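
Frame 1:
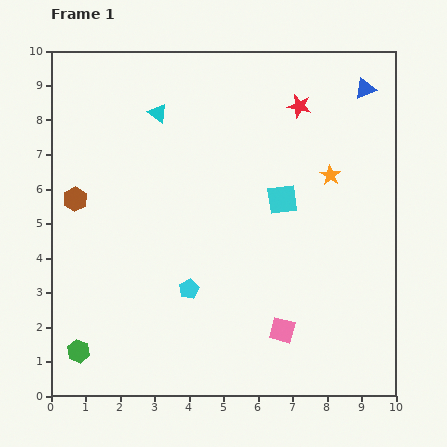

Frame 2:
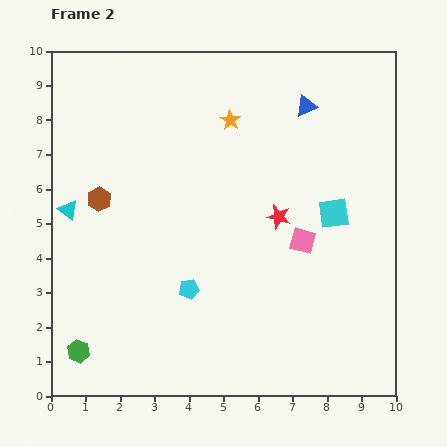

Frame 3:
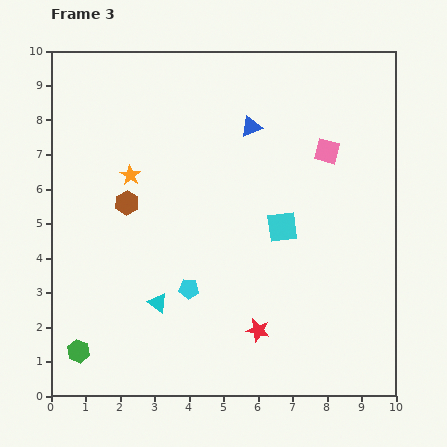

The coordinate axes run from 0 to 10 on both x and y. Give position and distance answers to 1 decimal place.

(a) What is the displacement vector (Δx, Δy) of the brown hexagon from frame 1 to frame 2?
(0.7, 0.0)

The brown hexagon was at (0.7, 5.7) in frame 1 and (1.4, 5.7) in frame 2.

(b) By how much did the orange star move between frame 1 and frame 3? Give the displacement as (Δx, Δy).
(-5.8, 0.0)

The orange star was at (8.1, 6.4) in frame 1 and (2.3, 6.4) in frame 3.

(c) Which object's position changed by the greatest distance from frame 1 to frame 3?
the red star

(moved 6.6; next 5.8)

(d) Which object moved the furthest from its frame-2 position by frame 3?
the cyan triangle

(moved 3.7; next 3.4)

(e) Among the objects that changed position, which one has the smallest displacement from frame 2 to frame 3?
the brown hexagon

(moved 0.8)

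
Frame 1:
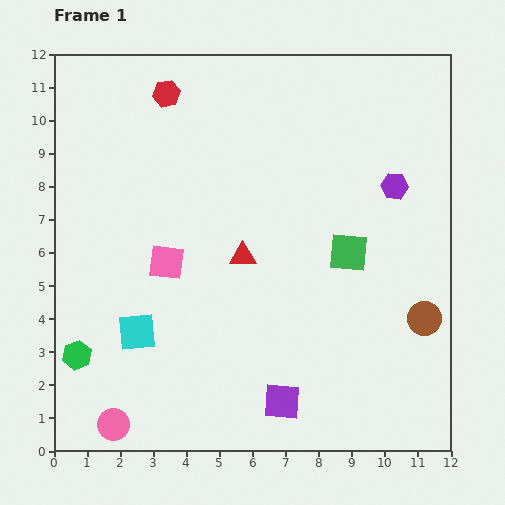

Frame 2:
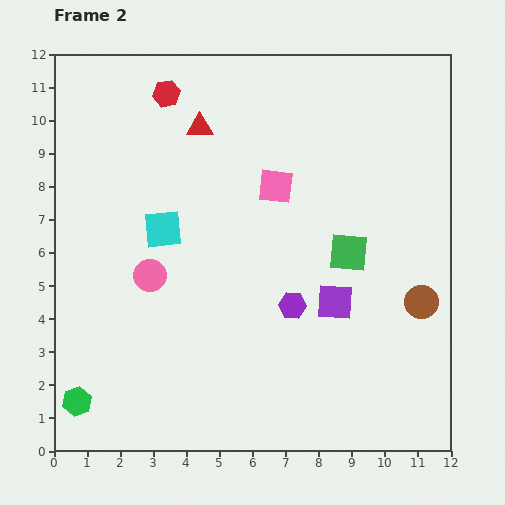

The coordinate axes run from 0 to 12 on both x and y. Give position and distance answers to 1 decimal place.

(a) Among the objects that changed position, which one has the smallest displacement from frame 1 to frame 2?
the brown circle

(moved 0.5)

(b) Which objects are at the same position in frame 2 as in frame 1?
the green square, the red hexagon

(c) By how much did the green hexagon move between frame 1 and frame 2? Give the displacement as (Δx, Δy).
(0.0, -1.4)

The green hexagon was at (0.7, 2.9) in frame 1 and (0.7, 1.5) in frame 2.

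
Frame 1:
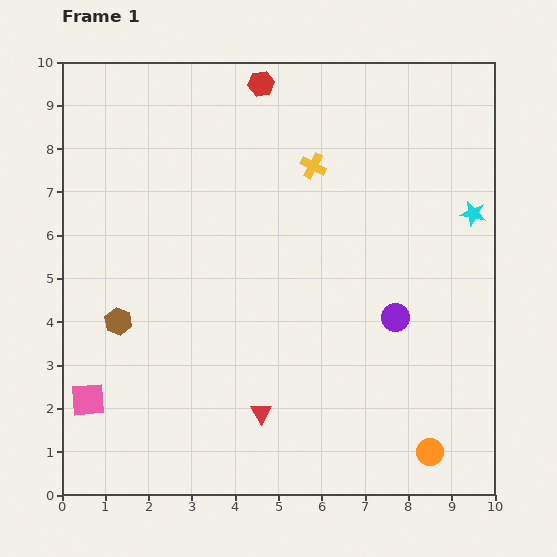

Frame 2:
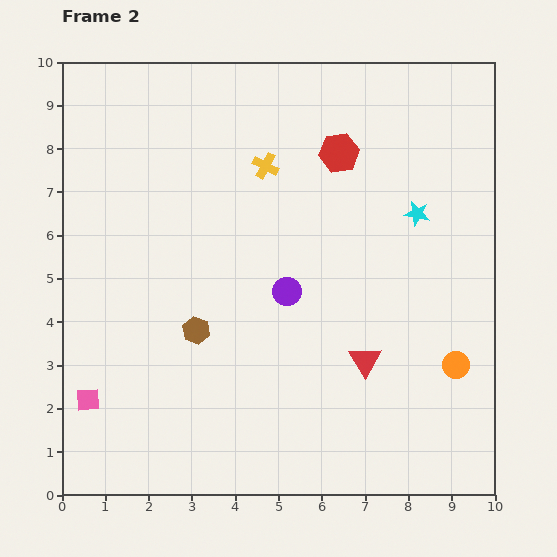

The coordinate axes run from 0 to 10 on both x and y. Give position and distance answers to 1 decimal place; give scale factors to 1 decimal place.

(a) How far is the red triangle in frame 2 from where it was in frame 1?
2.7

The red triangle moved from (4.6, 1.9) to (7.0, 3.1), a distance of √(2.4² + 1.2²) ≈ 2.7.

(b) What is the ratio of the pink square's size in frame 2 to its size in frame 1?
0.7×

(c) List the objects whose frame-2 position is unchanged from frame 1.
the pink square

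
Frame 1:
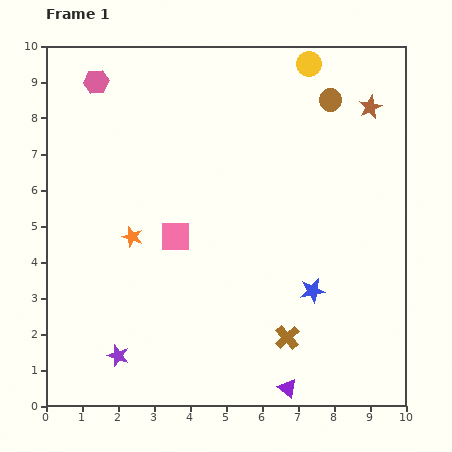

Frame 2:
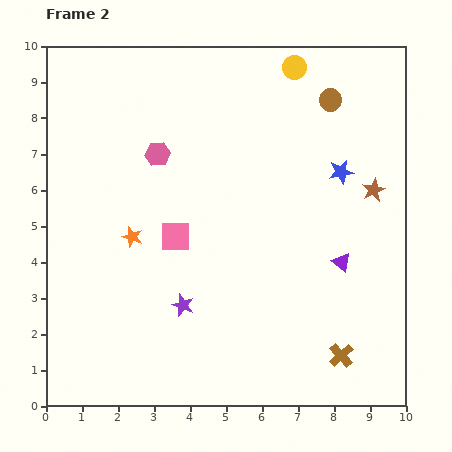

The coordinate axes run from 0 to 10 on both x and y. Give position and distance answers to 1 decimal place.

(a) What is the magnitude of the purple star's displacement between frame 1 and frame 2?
2.3

The purple star moved from (2.0, 1.4) to (3.8, 2.8), a distance of √(1.8² + 1.4²) ≈ 2.3.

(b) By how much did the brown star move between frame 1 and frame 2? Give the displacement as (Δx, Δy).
(0.1, -2.3)

The brown star was at (9.0, 8.3) in frame 1 and (9.1, 6.0) in frame 2.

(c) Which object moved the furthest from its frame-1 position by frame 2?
the purple triangle

(moved 3.8; next 3.4)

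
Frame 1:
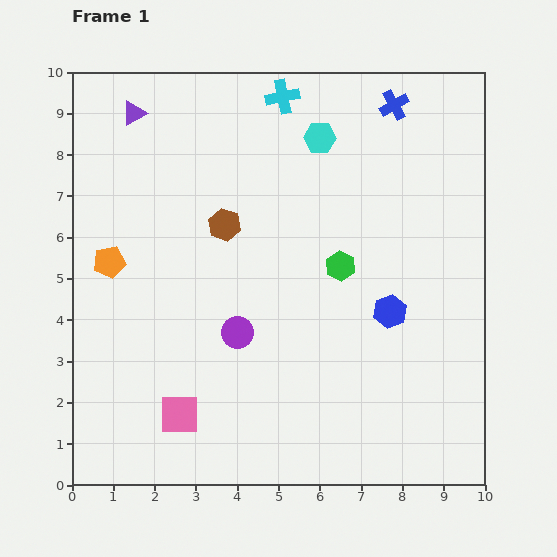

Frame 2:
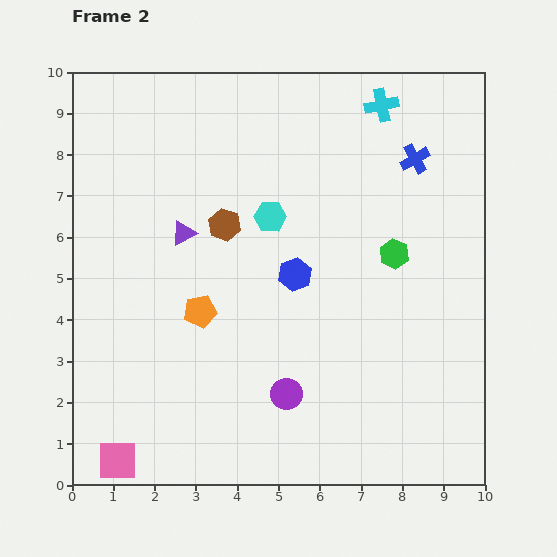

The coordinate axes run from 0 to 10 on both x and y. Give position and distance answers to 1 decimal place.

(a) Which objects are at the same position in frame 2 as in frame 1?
the brown hexagon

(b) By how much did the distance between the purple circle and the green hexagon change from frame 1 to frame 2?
+1.3

Distance in frame 1: 3.0. Distance in frame 2: 4.3.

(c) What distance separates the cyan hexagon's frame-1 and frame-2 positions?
2.2

The cyan hexagon moved from (6.0, 8.4) to (4.8, 6.5), a distance of √(1.2² + 1.9²) ≈ 2.2.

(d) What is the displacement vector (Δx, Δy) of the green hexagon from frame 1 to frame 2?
(1.3, 0.3)

The green hexagon was at (6.5, 5.3) in frame 1 and (7.8, 5.6) in frame 2.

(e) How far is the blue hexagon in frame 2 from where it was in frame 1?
2.5

The blue hexagon moved from (7.7, 4.2) to (5.4, 5.1), a distance of √(2.3² + 0.9²) ≈ 2.5.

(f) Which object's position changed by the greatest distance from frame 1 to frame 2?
the purple triangle

(moved 3.1; next 2.5)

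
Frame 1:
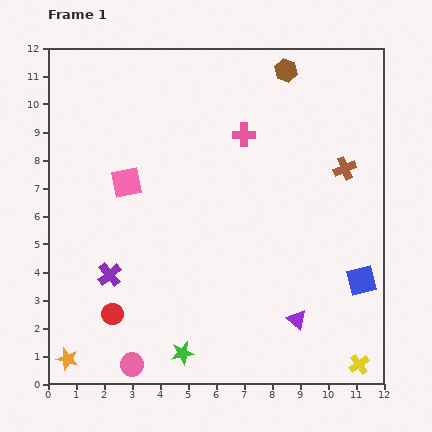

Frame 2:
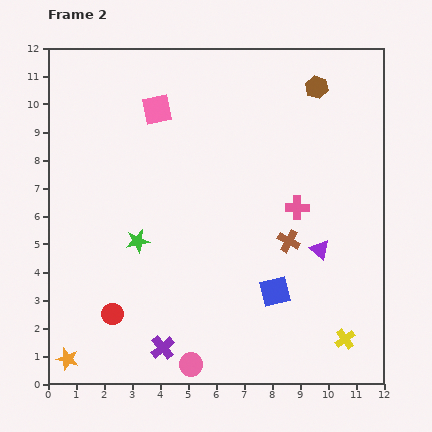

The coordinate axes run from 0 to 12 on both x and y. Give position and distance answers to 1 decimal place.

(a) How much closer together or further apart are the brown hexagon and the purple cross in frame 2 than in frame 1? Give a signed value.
+1.2

Distance in frame 1: 9.6. Distance in frame 2: 10.8.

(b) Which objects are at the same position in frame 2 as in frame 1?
the red circle, the orange star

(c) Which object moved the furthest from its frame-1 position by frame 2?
the green star

(moved 4.3; next 3.3)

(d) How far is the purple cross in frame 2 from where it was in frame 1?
3.2

The purple cross moved from (2.2, 3.9) to (4.1, 1.3), a distance of √(1.9² + 2.6²) ≈ 3.2.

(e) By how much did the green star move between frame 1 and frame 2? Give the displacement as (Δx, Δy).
(-1.6, 4.0)

The green star was at (4.8, 1.1) in frame 1 and (3.2, 5.1) in frame 2.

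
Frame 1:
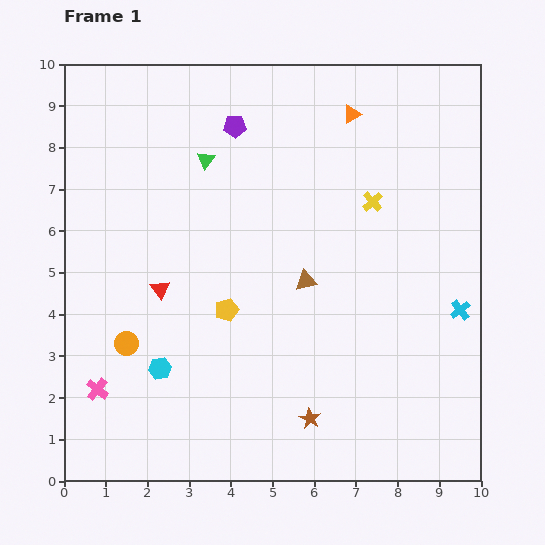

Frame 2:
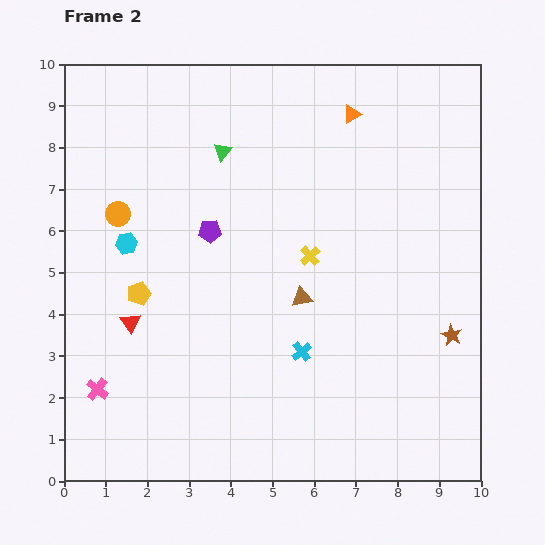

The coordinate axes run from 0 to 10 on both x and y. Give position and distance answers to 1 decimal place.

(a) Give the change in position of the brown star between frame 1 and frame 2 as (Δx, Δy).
(3.4, 2.0)

The brown star was at (5.9, 1.5) in frame 1 and (9.3, 3.5) in frame 2.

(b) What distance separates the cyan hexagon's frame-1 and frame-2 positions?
3.1

The cyan hexagon moved from (2.3, 2.7) to (1.5, 5.7), a distance of √(0.8² + 3.0²) ≈ 3.1.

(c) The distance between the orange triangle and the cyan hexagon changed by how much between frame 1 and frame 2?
-1.4

Distance in frame 1: 7.6. Distance in frame 2: 6.2.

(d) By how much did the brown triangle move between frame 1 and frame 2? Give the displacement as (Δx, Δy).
(-0.1, -0.4)

The brown triangle was at (5.8, 4.8) in frame 1 and (5.7, 4.4) in frame 2.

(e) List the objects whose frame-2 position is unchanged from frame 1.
the pink cross, the orange triangle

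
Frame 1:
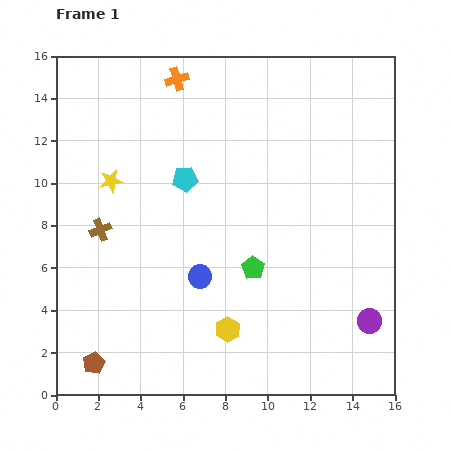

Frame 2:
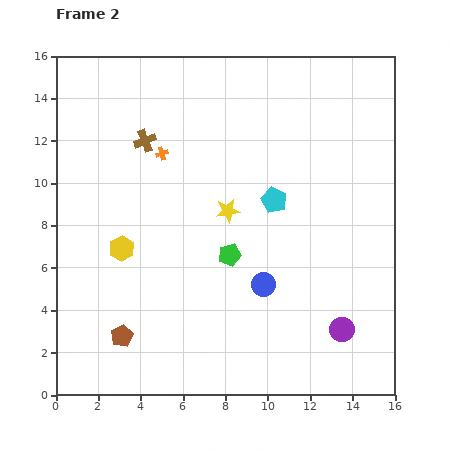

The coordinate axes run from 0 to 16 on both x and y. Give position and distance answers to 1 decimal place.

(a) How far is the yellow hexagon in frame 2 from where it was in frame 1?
6.3

The yellow hexagon moved from (8.1, 3.1) to (3.1, 6.9), a distance of √(5.0² + 3.8²) ≈ 6.3.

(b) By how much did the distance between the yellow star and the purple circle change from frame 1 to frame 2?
-6.1

Distance in frame 1: 13.9. Distance in frame 2: 7.8.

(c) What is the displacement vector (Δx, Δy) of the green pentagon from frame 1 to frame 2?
(-1.1, 0.6)

The green pentagon was at (9.3, 6.0) in frame 1 and (8.2, 6.6) in frame 2.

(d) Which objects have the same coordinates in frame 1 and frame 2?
none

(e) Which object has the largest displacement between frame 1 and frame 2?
the yellow hexagon

(moved 6.3; next 5.7)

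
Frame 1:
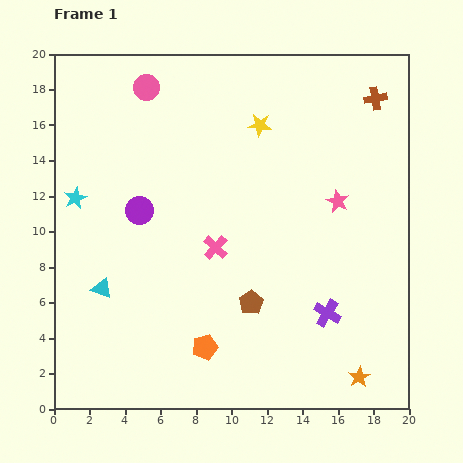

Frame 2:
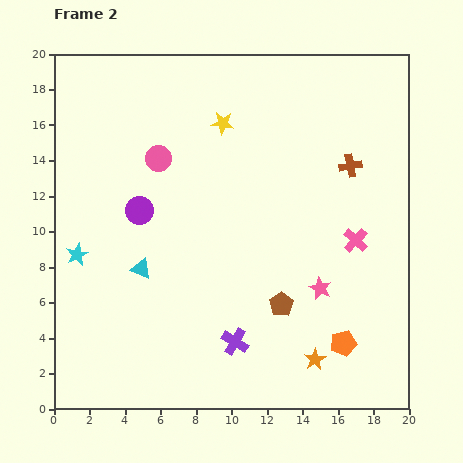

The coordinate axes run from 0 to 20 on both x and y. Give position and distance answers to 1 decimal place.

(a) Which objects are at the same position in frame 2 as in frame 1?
the purple circle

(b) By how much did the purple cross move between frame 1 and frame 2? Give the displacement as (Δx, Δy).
(-5.2, -1.6)

The purple cross was at (15.4, 5.4) in frame 1 and (10.2, 3.8) in frame 2.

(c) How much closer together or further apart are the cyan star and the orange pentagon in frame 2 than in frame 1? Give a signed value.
+4.7

Distance in frame 1: 11.1. Distance in frame 2: 15.8.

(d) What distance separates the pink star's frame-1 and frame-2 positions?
5.0

The pink star moved from (16.0, 11.7) to (15.0, 6.8), a distance of √(1.0² + 4.9²) ≈ 5.0.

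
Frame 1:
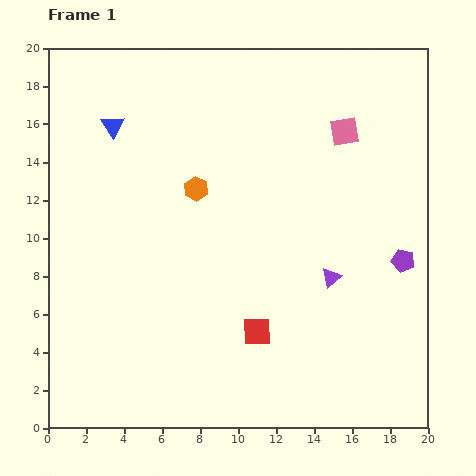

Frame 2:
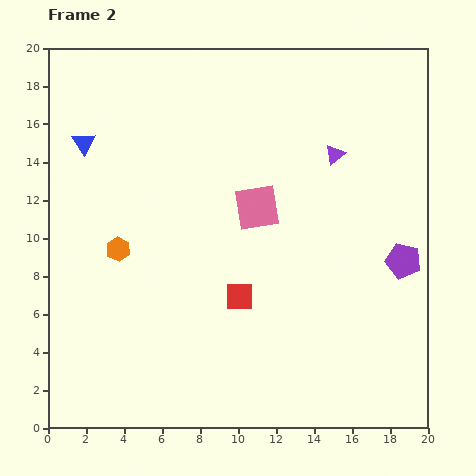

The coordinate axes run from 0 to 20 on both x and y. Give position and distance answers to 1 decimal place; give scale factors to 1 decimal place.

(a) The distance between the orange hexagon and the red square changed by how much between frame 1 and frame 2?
-1.3

Distance in frame 1: 8.2. Distance in frame 2: 6.9.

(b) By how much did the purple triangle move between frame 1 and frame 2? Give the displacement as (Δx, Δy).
(0.2, 6.5)

The purple triangle was at (14.9, 7.9) in frame 1 and (15.1, 14.4) in frame 2.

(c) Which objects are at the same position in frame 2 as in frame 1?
the purple pentagon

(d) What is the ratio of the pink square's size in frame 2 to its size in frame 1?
1.6×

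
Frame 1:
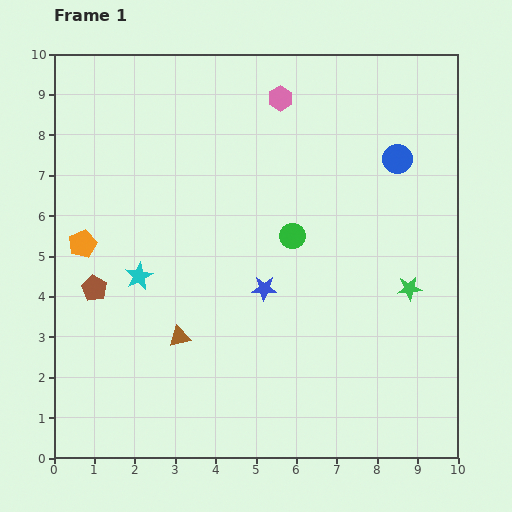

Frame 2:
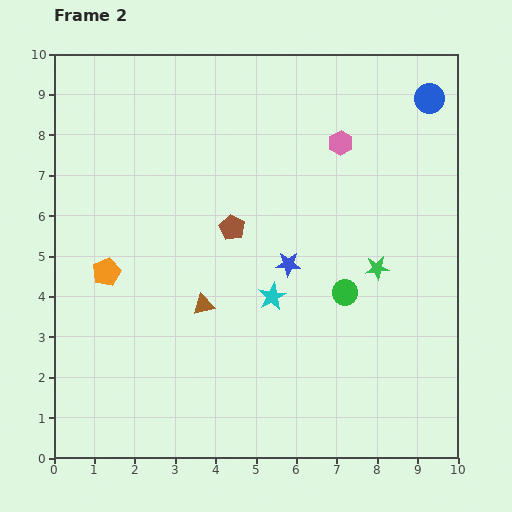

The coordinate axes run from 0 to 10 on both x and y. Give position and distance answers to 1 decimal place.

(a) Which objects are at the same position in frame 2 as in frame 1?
none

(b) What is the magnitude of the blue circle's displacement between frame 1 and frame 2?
1.7

The blue circle moved from (8.5, 7.4) to (9.3, 8.9), a distance of √(0.8² + 1.5²) ≈ 1.7.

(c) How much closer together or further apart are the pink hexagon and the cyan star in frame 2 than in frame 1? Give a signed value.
-1.4

Distance in frame 1: 5.6. Distance in frame 2: 4.2.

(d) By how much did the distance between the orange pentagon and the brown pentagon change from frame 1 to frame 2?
+2.2

Distance in frame 1: 1.1. Distance in frame 2: 3.3.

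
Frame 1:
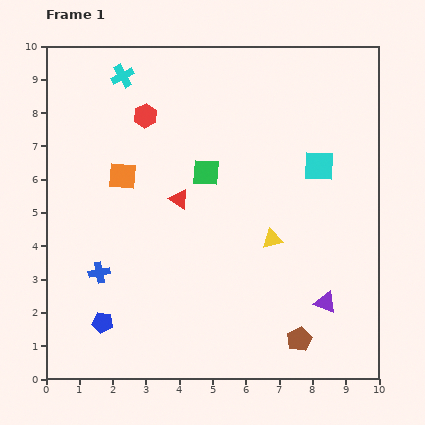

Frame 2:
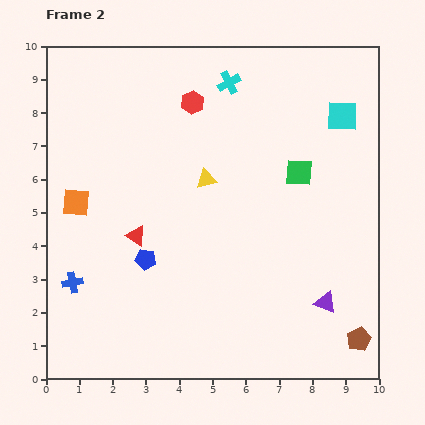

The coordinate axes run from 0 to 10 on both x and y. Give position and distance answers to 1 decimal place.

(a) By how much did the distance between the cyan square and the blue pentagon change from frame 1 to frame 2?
-0.7

Distance in frame 1: 8.0. Distance in frame 2: 7.3.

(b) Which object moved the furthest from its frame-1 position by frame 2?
the cyan cross

(moved 3.2; next 2.8)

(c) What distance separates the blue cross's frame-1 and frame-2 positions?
0.9

The blue cross moved from (1.6, 3.2) to (0.8, 2.9), a distance of √(0.8² + 0.3²) ≈ 0.9.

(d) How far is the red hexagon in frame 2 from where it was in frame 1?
1.5

The red hexagon moved from (3.0, 7.9) to (4.4, 8.3), a distance of √(1.4² + 0.4²) ≈ 1.5.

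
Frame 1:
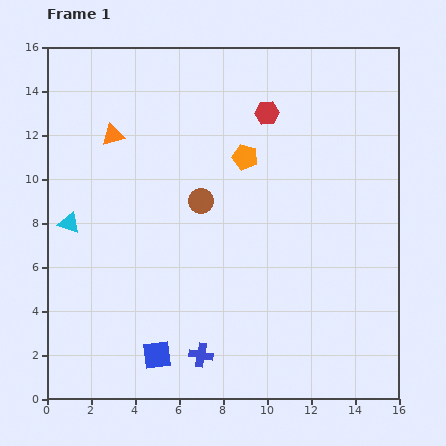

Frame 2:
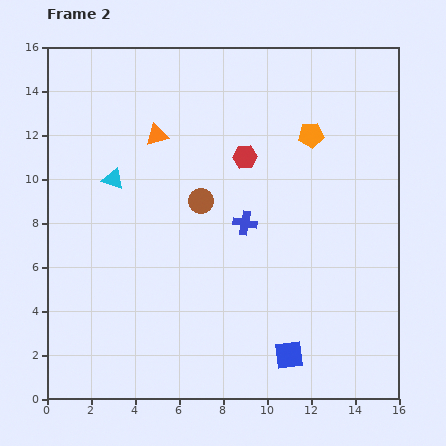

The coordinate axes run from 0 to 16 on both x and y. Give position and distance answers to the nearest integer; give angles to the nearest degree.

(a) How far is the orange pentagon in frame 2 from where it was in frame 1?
3

The orange pentagon moved from (9, 11) to (12, 12), a distance of √(3² + 1²) ≈ 3.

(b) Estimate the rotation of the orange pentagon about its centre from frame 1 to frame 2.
20° counter-clockwise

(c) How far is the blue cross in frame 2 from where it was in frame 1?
6

The blue cross moved from (7, 2) to (9, 8), a distance of √(2² + 6²) ≈ 6.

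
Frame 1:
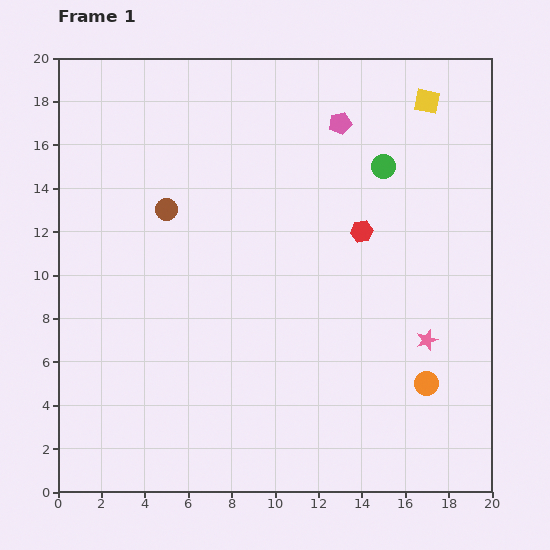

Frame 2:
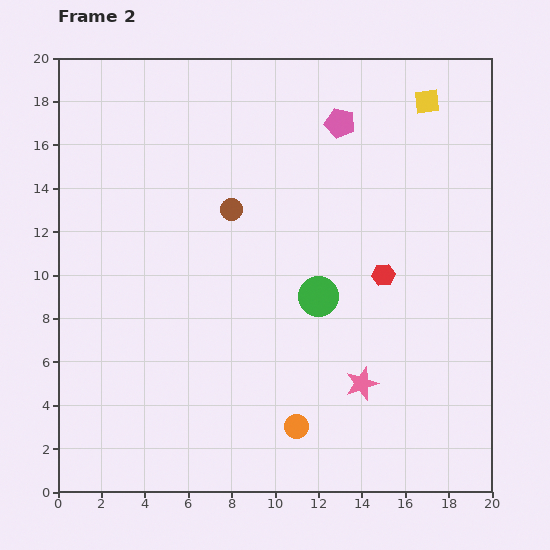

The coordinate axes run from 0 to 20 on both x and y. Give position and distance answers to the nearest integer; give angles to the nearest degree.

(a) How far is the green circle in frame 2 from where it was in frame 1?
7

The green circle moved from (15, 15) to (12, 9), a distance of √(3² + 6²) ≈ 7.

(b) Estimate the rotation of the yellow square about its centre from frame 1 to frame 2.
18° counter-clockwise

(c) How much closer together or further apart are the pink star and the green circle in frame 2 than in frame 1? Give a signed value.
-4

Distance in frame 1: 8. Distance in frame 2: 4.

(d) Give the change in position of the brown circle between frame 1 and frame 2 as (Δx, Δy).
(3, 0)

The brown circle was at (5, 13) in frame 1 and (8, 13) in frame 2.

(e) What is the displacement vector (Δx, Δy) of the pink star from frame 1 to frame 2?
(-3, -2)

The pink star was at (17, 7) in frame 1 and (14, 5) in frame 2.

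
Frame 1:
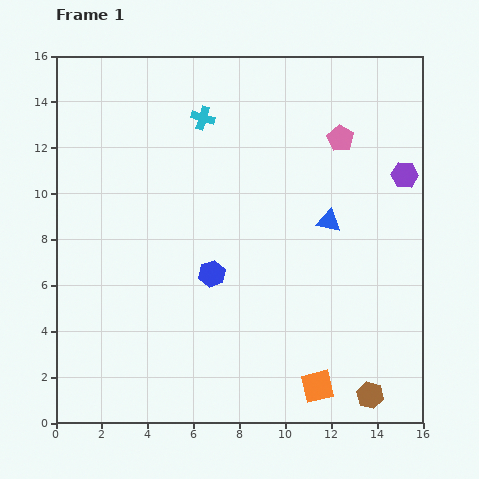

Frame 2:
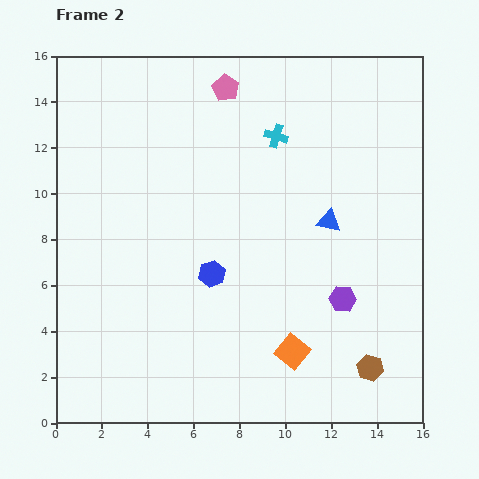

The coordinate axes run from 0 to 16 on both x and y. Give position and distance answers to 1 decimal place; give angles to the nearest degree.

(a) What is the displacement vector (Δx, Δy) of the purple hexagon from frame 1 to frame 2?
(-2.7, -5.4)

The purple hexagon was at (15.2, 10.8) in frame 1 and (12.5, 5.4) in frame 2.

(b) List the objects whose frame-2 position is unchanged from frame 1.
the blue hexagon, the blue triangle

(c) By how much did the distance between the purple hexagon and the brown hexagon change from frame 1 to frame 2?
-6.5

Distance in frame 1: 9.7. Distance in frame 2: 3.2.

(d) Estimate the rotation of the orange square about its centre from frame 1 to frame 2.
37° counter-clockwise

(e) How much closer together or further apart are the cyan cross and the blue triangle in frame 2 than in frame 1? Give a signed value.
-2.7

Distance in frame 1: 7.1. Distance in frame 2: 4.4.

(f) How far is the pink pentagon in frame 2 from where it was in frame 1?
5.5

The pink pentagon moved from (12.4, 12.4) to (7.4, 14.6), a distance of √(5.0² + 2.2²) ≈ 5.5.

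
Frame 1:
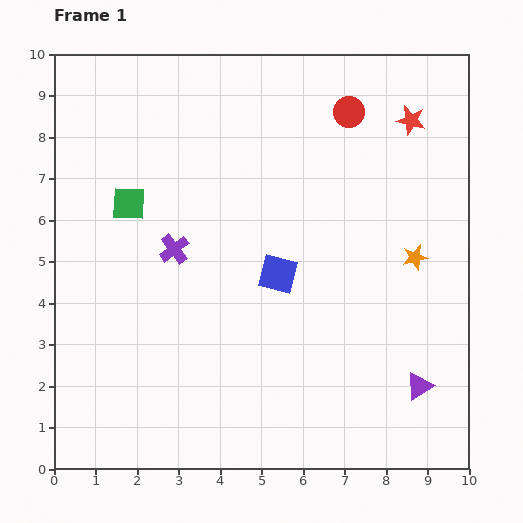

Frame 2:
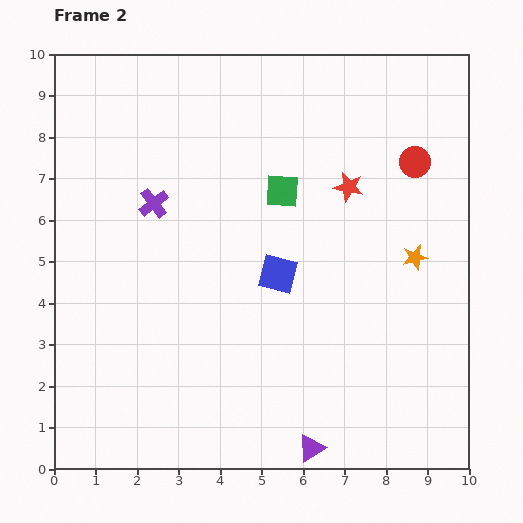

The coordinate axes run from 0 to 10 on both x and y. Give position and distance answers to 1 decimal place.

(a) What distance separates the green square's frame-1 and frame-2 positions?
3.7

The green square moved from (1.8, 6.4) to (5.5, 6.7), a distance of √(3.7² + 0.3²) ≈ 3.7.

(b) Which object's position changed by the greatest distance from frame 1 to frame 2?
the green square

(moved 3.7; next 3.0)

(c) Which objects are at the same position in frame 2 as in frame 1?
the orange star, the blue square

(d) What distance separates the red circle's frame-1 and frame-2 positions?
2.0

The red circle moved from (7.1, 8.6) to (8.7, 7.4), a distance of √(1.6² + 1.2²) ≈ 2.0.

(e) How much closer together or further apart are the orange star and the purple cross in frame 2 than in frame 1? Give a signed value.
+0.6

Distance in frame 1: 5.8. Distance in frame 2: 6.4.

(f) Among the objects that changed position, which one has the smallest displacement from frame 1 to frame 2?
the purple cross

(moved 1.2)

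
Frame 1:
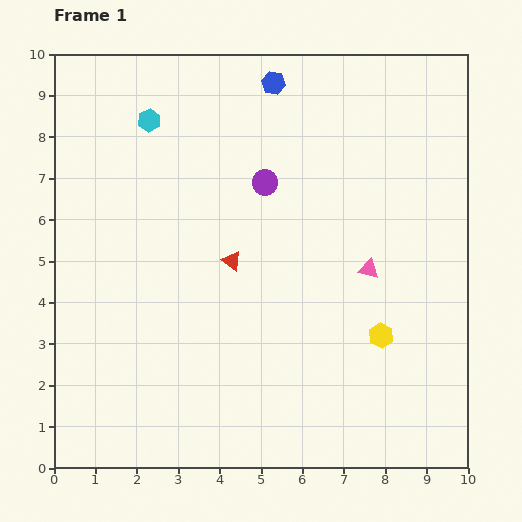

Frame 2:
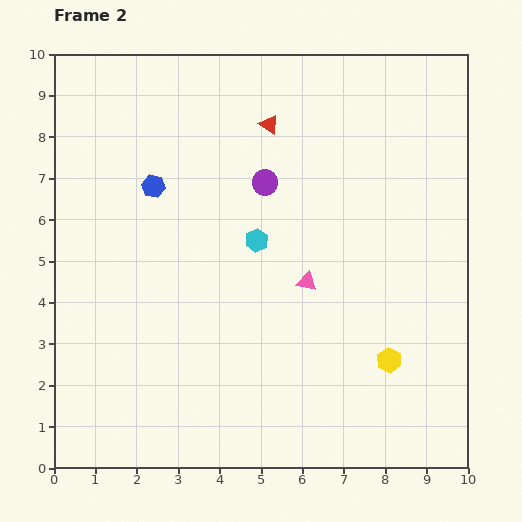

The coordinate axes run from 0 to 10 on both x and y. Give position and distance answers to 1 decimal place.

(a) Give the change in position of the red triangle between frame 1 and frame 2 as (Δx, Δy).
(0.9, 3.3)

The red triangle was at (4.3, 5.0) in frame 1 and (5.2, 8.3) in frame 2.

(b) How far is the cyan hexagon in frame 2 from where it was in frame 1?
3.9

The cyan hexagon moved from (2.3, 8.4) to (4.9, 5.5), a distance of √(2.6² + 2.9²) ≈ 3.9.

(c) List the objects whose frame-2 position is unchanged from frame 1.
the purple circle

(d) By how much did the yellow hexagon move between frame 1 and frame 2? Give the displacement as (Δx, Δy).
(0.2, -0.6)

The yellow hexagon was at (7.9, 3.2) in frame 1 and (8.1, 2.6) in frame 2.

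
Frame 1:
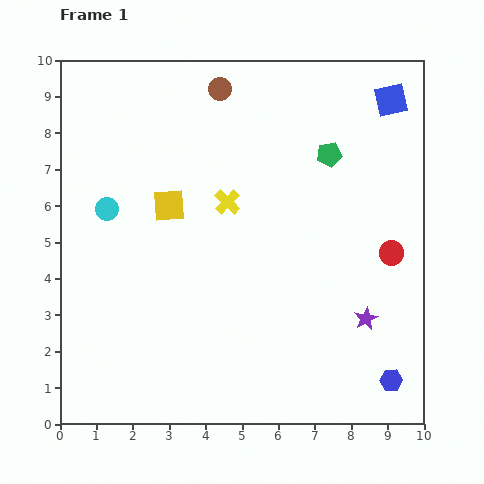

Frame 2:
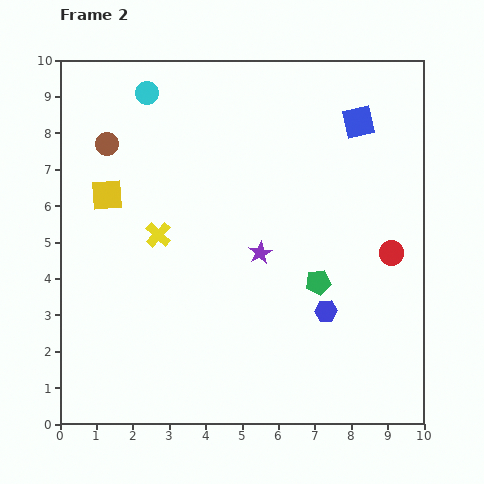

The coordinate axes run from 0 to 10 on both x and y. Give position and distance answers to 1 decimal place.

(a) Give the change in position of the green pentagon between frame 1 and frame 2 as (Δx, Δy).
(-0.3, -3.5)

The green pentagon was at (7.4, 7.4) in frame 1 and (7.1, 3.9) in frame 2.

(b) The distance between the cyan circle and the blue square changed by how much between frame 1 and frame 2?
-2.5

Distance in frame 1: 8.4. Distance in frame 2: 5.9.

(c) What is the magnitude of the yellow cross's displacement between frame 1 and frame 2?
2.1

The yellow cross moved from (4.6, 6.1) to (2.7, 5.2), a distance of √(1.9² + 0.9²) ≈ 2.1.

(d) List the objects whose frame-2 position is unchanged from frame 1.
the red circle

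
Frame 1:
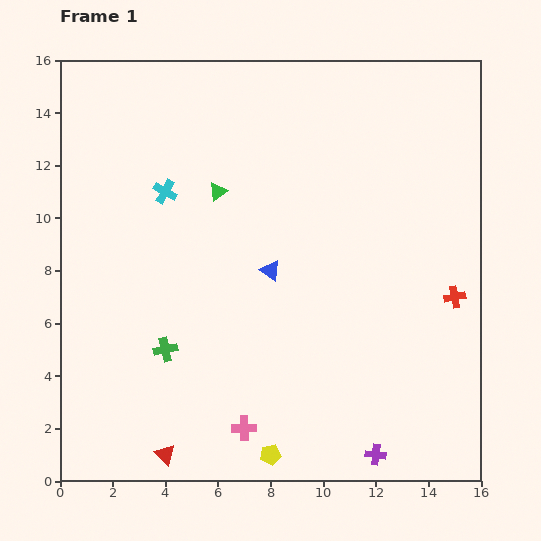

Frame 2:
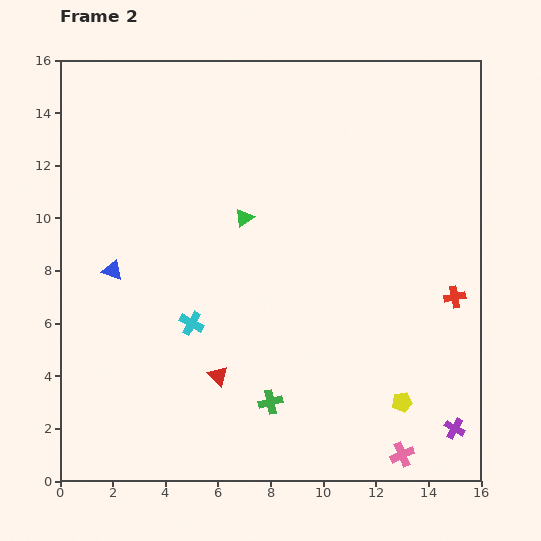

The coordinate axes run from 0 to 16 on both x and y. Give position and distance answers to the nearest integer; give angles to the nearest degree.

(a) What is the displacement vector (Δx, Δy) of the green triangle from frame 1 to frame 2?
(1, -1)

The green triangle was at (6, 11) in frame 1 and (7, 10) in frame 2.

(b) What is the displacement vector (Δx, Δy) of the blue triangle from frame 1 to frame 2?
(-6, 0)

The blue triangle was at (8, 8) in frame 1 and (2, 8) in frame 2.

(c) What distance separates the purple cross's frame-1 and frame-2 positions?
3

The purple cross moved from (12, 1) to (15, 2), a distance of √(3² + 1²) ≈ 3.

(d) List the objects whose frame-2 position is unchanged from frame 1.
the red cross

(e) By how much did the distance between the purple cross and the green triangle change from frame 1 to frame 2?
-1

Distance in frame 1: 12. Distance in frame 2: 11.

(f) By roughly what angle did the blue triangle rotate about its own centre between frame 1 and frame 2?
17° counter-clockwise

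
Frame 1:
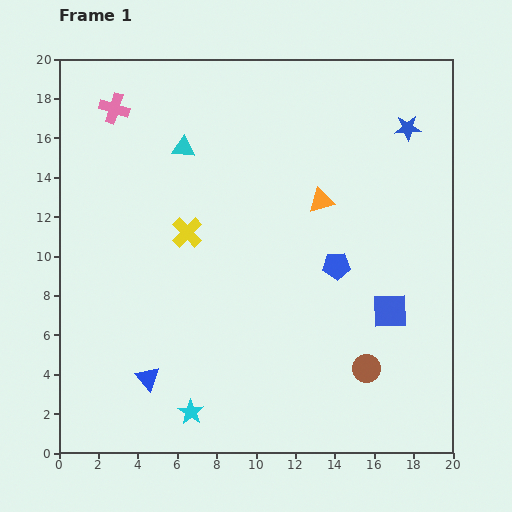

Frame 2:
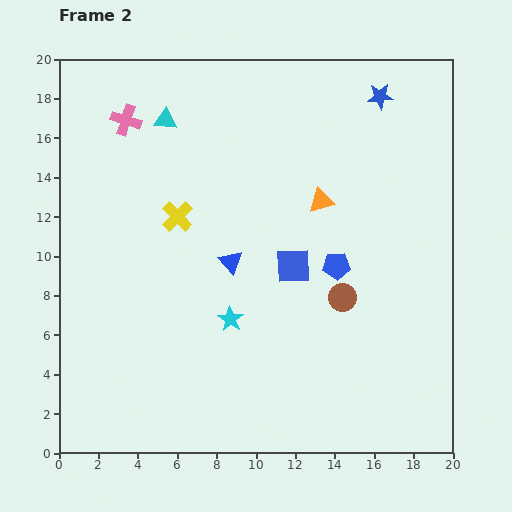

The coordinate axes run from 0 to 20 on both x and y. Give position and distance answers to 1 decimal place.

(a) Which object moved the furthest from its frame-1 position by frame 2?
the blue triangle

(moved 7.2; next 5.4)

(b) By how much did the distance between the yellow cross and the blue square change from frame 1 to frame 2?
-4.6

Distance in frame 1: 11.0. Distance in frame 2: 6.4.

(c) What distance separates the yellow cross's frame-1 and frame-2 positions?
0.9

The yellow cross moved from (6.5, 11.2) to (6.0, 12.0), a distance of √(0.5² + 0.8²) ≈ 0.9.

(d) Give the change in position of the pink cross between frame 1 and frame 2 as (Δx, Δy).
(0.6, -0.6)

The pink cross was at (2.8, 17.5) in frame 1 and (3.4, 16.9) in frame 2.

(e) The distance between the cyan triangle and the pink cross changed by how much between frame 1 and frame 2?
-2.0

Distance in frame 1: 4.0. Distance in frame 2: 2.0.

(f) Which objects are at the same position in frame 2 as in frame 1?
the orange triangle, the blue pentagon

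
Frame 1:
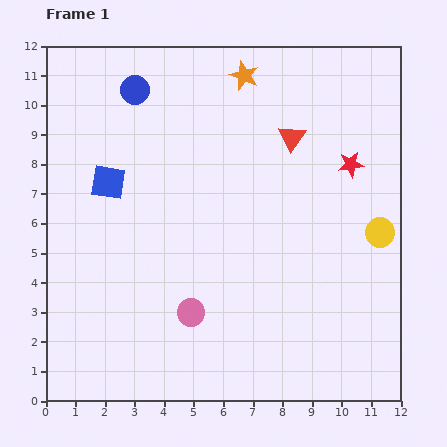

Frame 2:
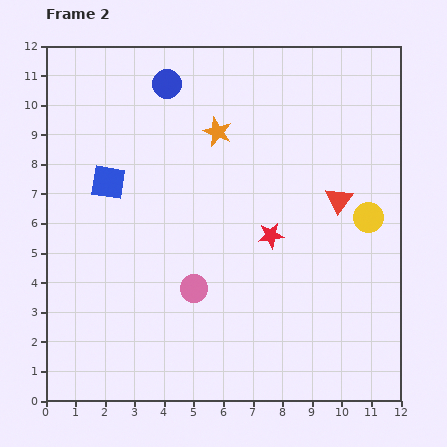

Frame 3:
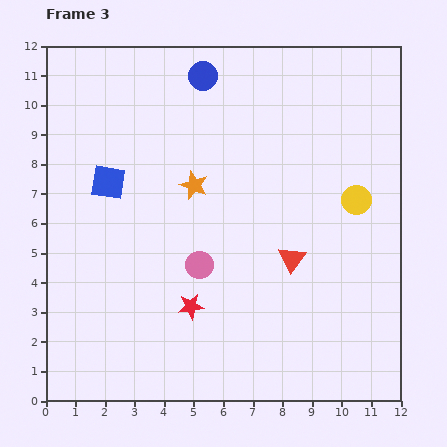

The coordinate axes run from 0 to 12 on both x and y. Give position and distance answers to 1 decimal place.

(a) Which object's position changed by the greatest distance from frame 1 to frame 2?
the red star

(moved 3.6; next 2.6)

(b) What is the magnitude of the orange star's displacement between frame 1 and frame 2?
2.1

The orange star moved from (6.7, 11.0) to (5.8, 9.1), a distance of √(0.9² + 1.9²) ≈ 2.1.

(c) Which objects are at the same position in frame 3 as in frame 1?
the blue square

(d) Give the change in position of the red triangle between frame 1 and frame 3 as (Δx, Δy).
(0.0, -4.1)

The red triangle was at (8.3, 8.9) in frame 1 and (8.3, 4.8) in frame 3.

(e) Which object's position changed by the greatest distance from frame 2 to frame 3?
the red star

(moved 3.6; next 2.6)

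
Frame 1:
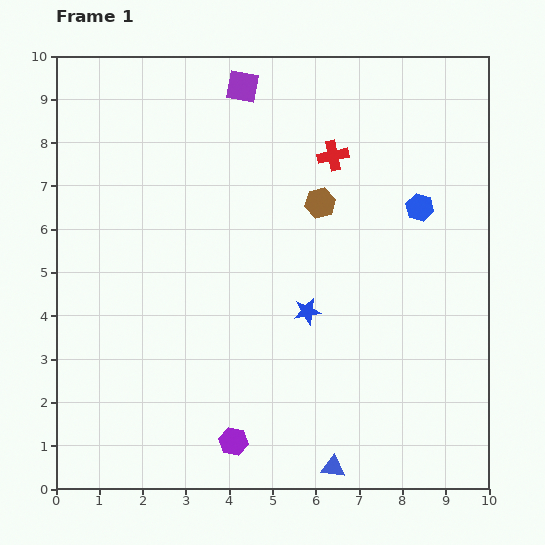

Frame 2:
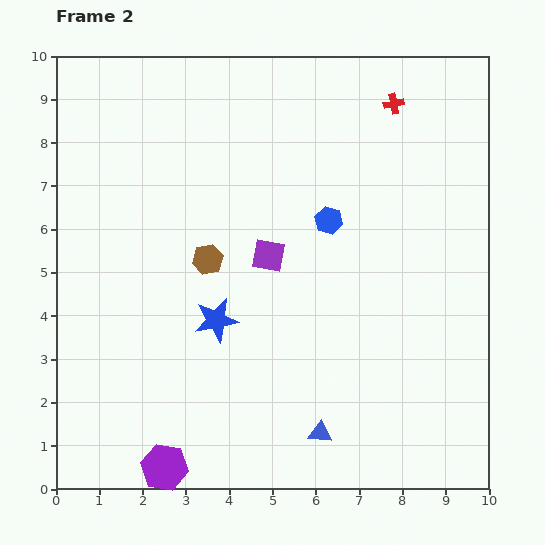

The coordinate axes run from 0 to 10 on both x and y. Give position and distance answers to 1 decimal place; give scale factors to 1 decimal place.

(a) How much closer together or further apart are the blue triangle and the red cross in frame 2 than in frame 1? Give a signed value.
+0.6

Distance in frame 1: 7.2. Distance in frame 2: 7.8.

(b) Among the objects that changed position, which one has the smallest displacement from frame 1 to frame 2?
the blue triangle

(moved 0.9)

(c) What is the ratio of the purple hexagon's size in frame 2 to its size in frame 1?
1.7×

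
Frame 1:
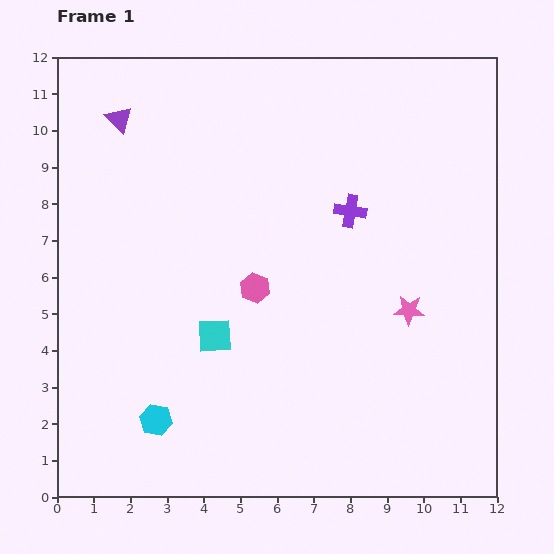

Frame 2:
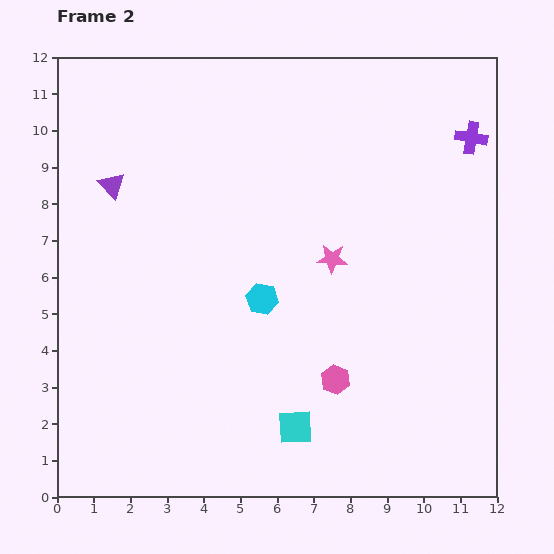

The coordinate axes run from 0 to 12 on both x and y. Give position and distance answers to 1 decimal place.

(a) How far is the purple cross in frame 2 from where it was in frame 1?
3.9

The purple cross moved from (8.0, 7.8) to (11.3, 9.8), a distance of √(3.3² + 2.0²) ≈ 3.9.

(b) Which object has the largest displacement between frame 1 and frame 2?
the cyan hexagon

(moved 4.4; next 3.9)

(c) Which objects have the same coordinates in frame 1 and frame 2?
none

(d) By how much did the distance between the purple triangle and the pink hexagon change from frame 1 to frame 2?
+2.2

Distance in frame 1: 5.9. Distance in frame 2: 8.1.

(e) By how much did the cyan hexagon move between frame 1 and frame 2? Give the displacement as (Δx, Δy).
(2.9, 3.3)

The cyan hexagon was at (2.7, 2.1) in frame 1 and (5.6, 5.4) in frame 2.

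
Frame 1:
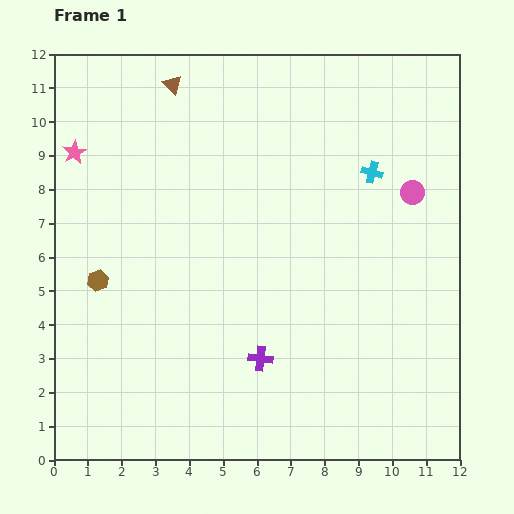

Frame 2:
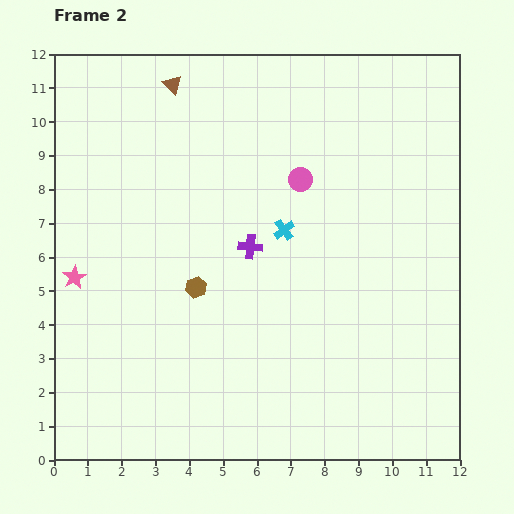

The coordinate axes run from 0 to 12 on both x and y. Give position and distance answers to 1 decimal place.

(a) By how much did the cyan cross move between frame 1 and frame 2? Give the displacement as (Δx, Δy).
(-2.6, -1.7)

The cyan cross was at (9.4, 8.5) in frame 1 and (6.8, 6.8) in frame 2.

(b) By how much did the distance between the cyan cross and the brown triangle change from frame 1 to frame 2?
-1.0

Distance in frame 1: 6.4. Distance in frame 2: 5.4.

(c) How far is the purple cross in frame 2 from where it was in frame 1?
3.3

The purple cross moved from (6.1, 3.0) to (5.8, 6.3), a distance of √(0.3² + 3.3²) ≈ 3.3.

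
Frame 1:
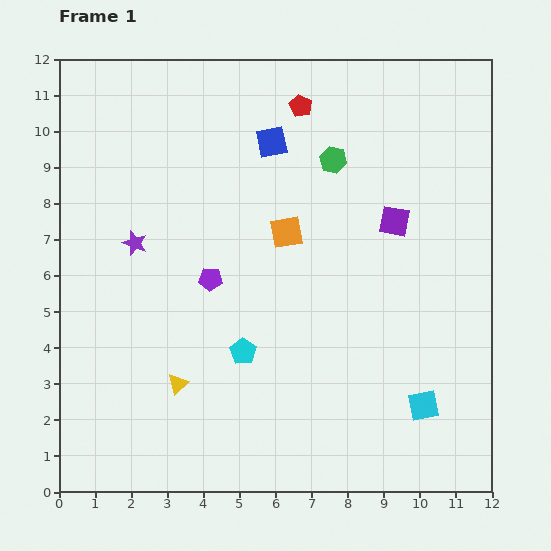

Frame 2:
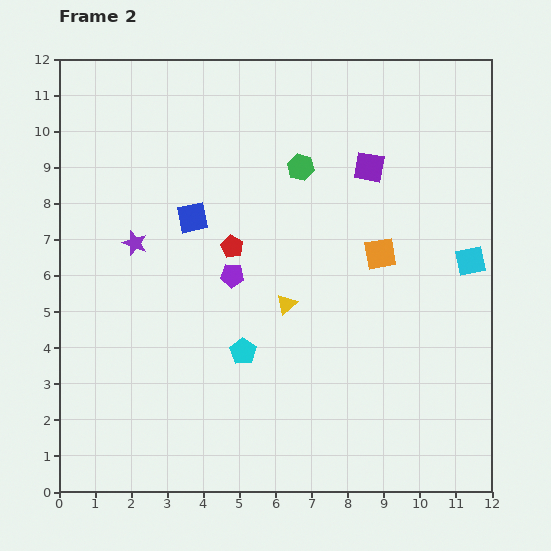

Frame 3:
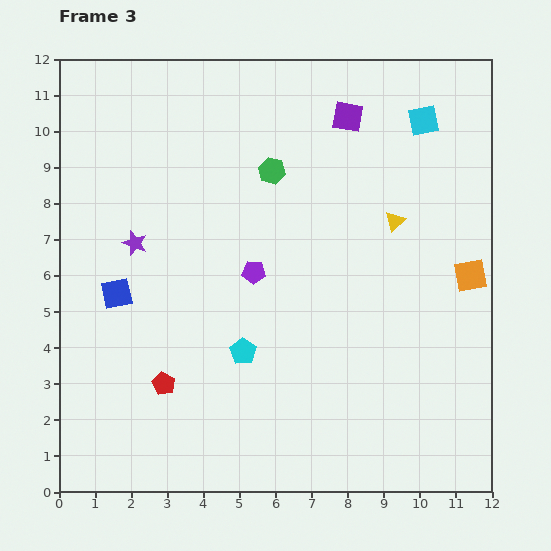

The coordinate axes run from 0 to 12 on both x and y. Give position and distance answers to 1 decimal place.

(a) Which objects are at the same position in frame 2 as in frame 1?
the cyan pentagon, the purple star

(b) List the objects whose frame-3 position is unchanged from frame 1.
the cyan pentagon, the purple star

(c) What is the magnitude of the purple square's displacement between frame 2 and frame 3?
1.5

The purple square moved from (8.6, 9.0) to (8.0, 10.4), a distance of √(0.6² + 1.4²) ≈ 1.5.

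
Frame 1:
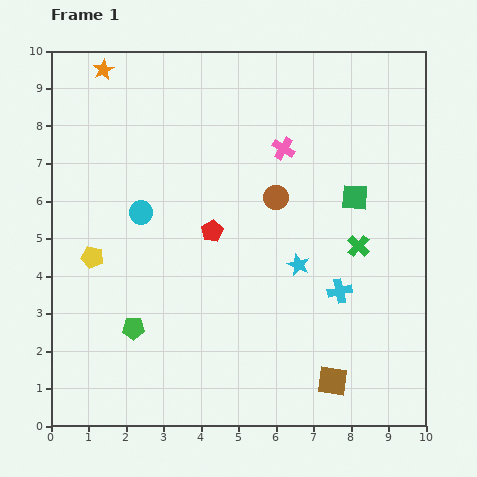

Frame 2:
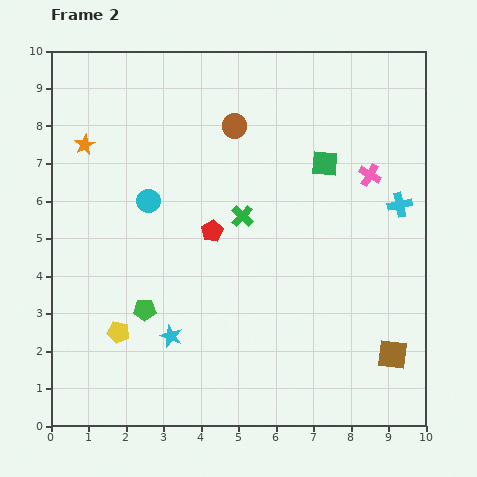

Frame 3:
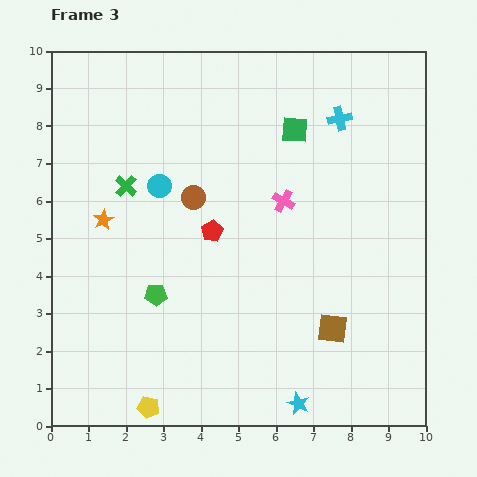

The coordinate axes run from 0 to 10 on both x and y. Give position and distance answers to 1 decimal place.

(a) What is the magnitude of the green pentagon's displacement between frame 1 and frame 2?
0.6

The green pentagon moved from (2.2, 2.6) to (2.5, 3.1), a distance of √(0.3² + 0.5²) ≈ 0.6.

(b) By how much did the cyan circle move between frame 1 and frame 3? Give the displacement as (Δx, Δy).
(0.5, 0.7)

The cyan circle was at (2.4, 5.7) in frame 1 and (2.9, 6.4) in frame 3.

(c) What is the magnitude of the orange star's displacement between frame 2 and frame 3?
2.1

The orange star moved from (0.9, 7.5) to (1.4, 5.5), a distance of √(0.5² + 2.0²) ≈ 2.1.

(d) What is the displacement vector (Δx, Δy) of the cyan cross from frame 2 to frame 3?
(-1.6, 2.3)

The cyan cross was at (9.3, 5.9) in frame 2 and (7.7, 8.2) in frame 3.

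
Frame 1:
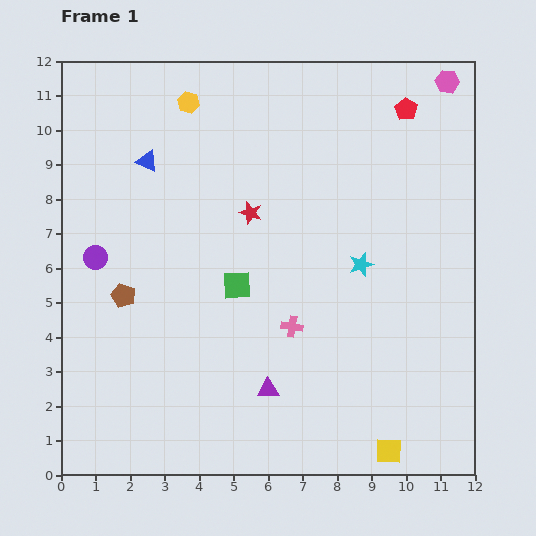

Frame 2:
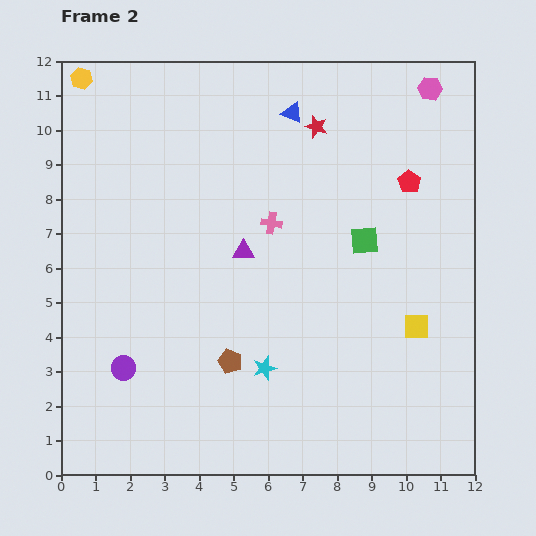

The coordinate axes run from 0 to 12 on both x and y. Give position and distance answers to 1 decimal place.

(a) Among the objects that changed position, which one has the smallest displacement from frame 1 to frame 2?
the pink hexagon

(moved 0.5)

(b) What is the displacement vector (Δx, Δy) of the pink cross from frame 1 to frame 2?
(-0.6, 3.0)

The pink cross was at (6.7, 4.3) in frame 1 and (6.1, 7.3) in frame 2.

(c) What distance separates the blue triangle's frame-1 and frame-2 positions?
4.4

The blue triangle moved from (2.5, 9.1) to (6.7, 10.5), a distance of √(4.2² + 1.4²) ≈ 4.4.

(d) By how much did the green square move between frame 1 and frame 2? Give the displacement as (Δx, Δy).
(3.7, 1.3)

The green square was at (5.1, 5.5) in frame 1 and (8.8, 6.8) in frame 2.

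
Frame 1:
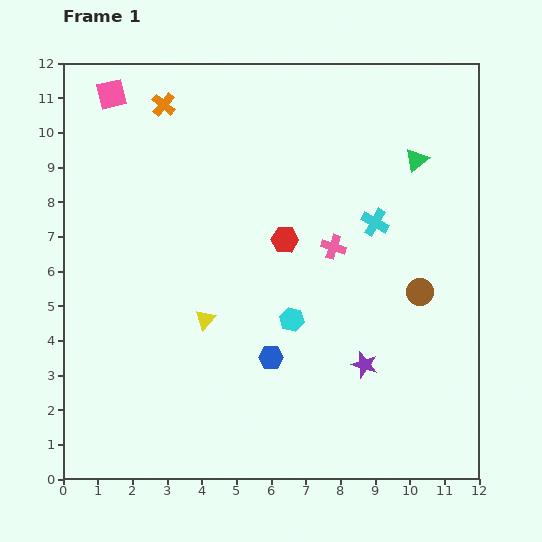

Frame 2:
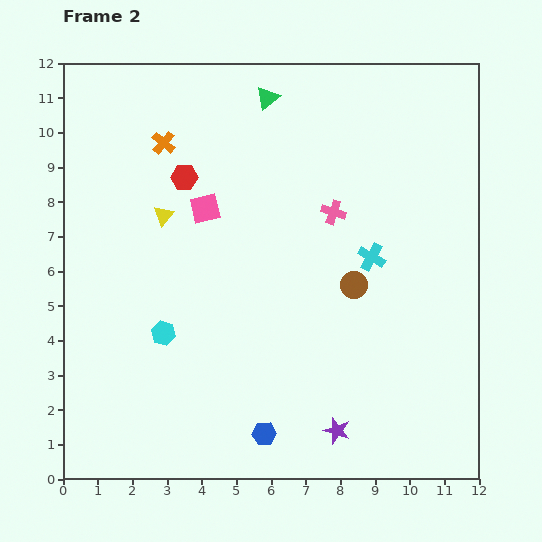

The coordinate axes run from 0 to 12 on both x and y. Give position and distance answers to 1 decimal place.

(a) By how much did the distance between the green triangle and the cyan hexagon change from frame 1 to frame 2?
+1.6

Distance in frame 1: 5.8. Distance in frame 2: 7.4.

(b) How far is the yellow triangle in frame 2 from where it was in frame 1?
3.2

The yellow triangle moved from (4.1, 4.6) to (2.9, 7.6), a distance of √(1.2² + 3.0²) ≈ 3.2.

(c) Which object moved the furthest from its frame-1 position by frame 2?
the green triangle

(moved 4.7; next 4.3)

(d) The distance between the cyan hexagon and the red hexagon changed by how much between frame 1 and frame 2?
+2.2

Distance in frame 1: 2.3. Distance in frame 2: 4.5.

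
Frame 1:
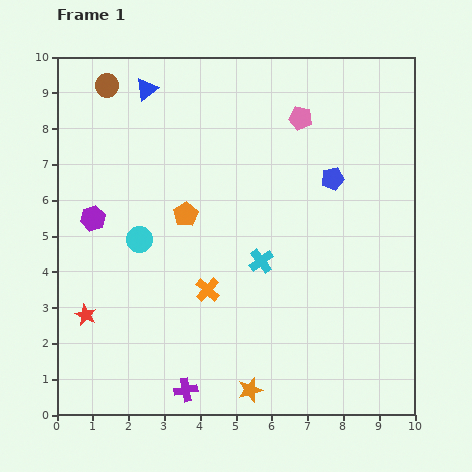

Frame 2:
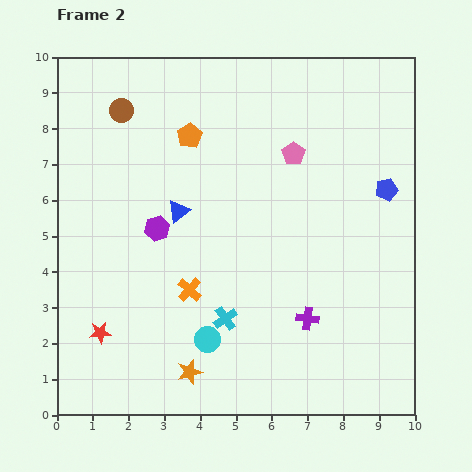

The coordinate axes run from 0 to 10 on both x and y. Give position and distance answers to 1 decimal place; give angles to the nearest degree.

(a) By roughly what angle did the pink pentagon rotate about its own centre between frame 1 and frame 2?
23° clockwise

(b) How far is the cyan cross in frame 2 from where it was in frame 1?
1.9

The cyan cross moved from (5.7, 4.3) to (4.7, 2.7), a distance of √(1.0² + 1.6²) ≈ 1.9.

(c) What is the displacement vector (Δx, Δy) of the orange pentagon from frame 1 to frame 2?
(0.1, 2.2)

The orange pentagon was at (3.6, 5.6) in frame 1 and (3.7, 7.8) in frame 2.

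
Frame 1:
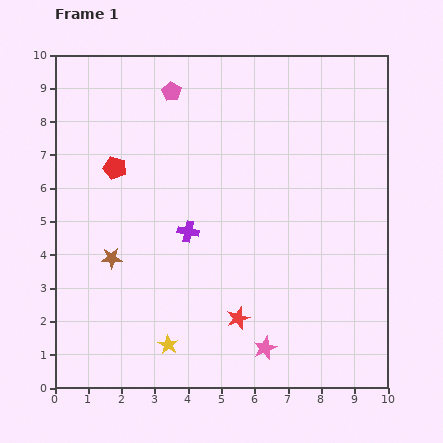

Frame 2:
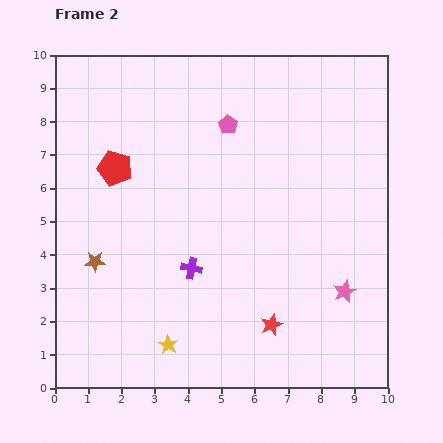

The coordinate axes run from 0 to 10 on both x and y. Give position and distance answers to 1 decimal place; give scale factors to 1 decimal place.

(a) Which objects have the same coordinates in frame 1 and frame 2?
the red pentagon, the yellow star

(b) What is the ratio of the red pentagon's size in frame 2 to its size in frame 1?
1.5×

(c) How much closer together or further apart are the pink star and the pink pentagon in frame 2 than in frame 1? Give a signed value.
-2.1

Distance in frame 1: 8.2. Distance in frame 2: 6.1.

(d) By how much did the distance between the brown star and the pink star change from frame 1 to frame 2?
+2.3

Distance in frame 1: 5.3. Distance in frame 2: 7.6.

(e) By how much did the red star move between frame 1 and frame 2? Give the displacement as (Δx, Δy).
(1.0, -0.2)

The red star was at (5.5, 2.1) in frame 1 and (6.5, 1.9) in frame 2.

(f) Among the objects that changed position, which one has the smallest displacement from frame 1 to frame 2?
the brown star

(moved 0.5)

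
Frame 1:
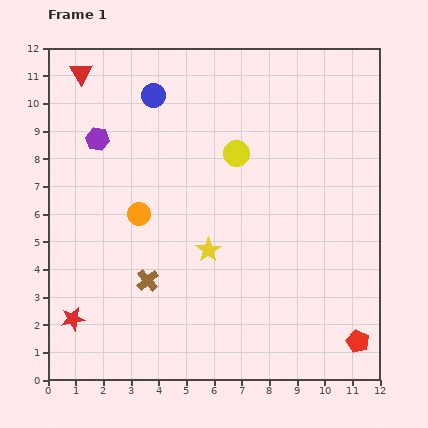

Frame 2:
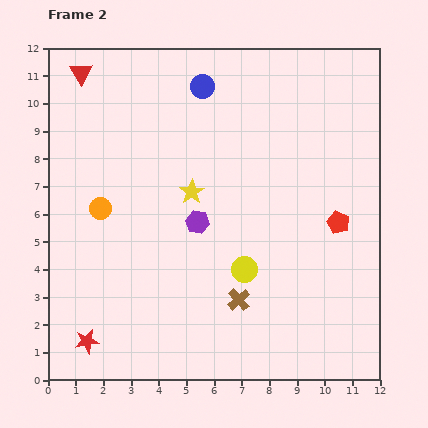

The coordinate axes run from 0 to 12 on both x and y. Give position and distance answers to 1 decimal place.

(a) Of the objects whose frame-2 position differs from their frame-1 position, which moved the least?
the red star

(moved 0.9)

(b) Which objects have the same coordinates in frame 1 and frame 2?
the red triangle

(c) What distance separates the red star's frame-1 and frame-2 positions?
0.9

The red star moved from (0.9, 2.2) to (1.4, 1.4), a distance of √(0.5² + 0.8²) ≈ 0.9.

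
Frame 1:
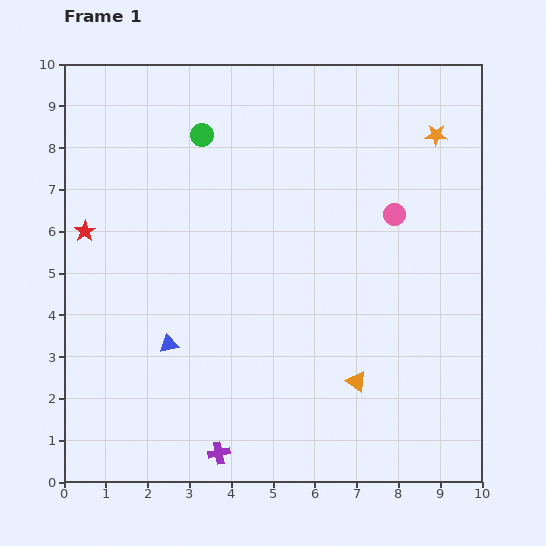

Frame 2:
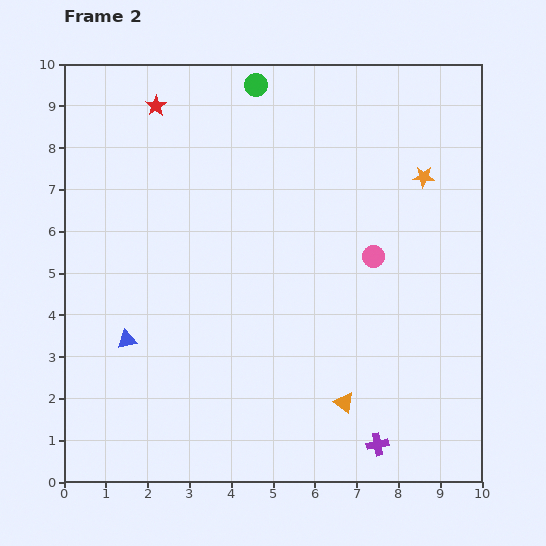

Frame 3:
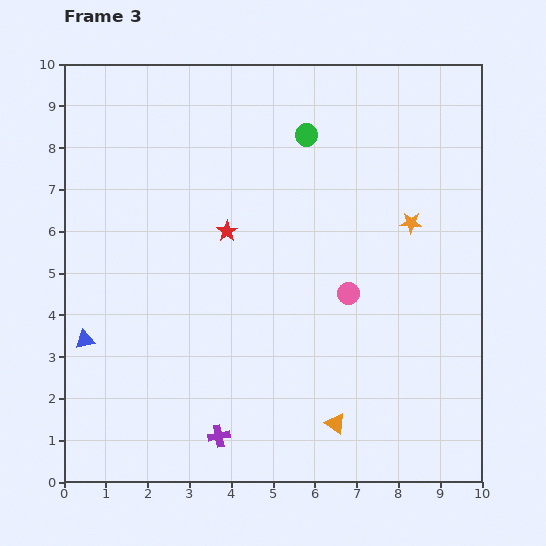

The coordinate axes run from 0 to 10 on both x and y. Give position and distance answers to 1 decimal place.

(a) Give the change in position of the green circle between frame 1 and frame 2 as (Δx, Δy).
(1.3, 1.2)

The green circle was at (3.3, 8.3) in frame 1 and (4.6, 9.5) in frame 2.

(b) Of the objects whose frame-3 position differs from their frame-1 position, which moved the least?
the purple cross

(moved 0.4)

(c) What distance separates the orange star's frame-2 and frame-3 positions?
1.1

The orange star moved from (8.6, 7.3) to (8.3, 6.2), a distance of √(0.3² + 1.1²) ≈ 1.1.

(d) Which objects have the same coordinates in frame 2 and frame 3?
none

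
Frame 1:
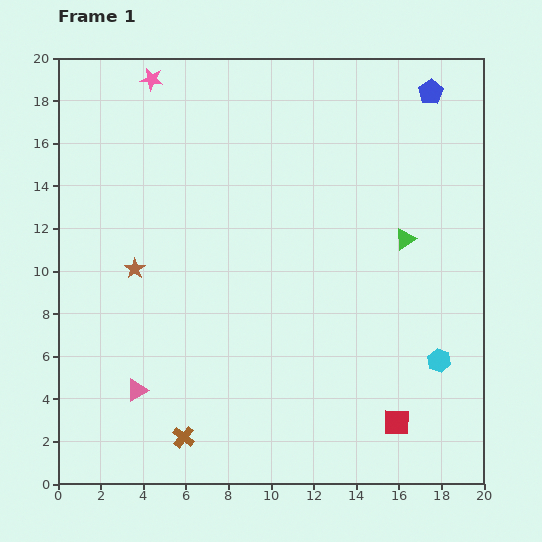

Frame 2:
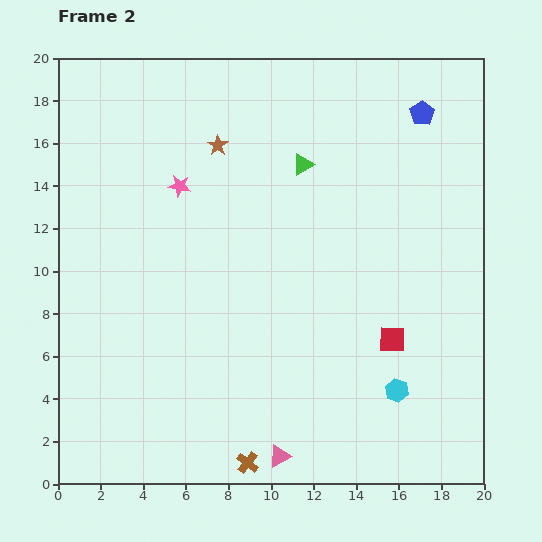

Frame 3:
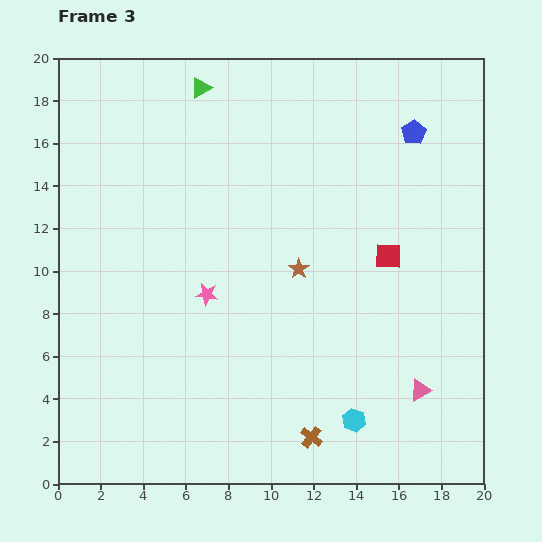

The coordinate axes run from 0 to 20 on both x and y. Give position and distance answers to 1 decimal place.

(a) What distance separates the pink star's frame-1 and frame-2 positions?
5.2

The pink star moved from (4.4, 19.0) to (5.7, 14.0), a distance of √(1.3² + 5.0²) ≈ 5.2.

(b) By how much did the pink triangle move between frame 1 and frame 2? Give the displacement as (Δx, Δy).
(6.7, -3.1)

The pink triangle was at (3.7, 4.4) in frame 1 and (10.4, 1.3) in frame 2.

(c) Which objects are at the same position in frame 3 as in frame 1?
none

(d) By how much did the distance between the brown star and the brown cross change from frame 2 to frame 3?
-7.1

Distance in frame 2: 15.0. Distance in frame 3: 7.9.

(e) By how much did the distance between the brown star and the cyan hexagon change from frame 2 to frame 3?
-6.6

Distance in frame 2: 14.2. Distance in frame 3: 7.6.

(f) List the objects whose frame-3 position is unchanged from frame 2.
none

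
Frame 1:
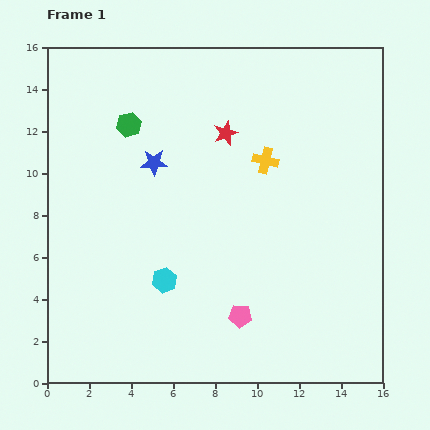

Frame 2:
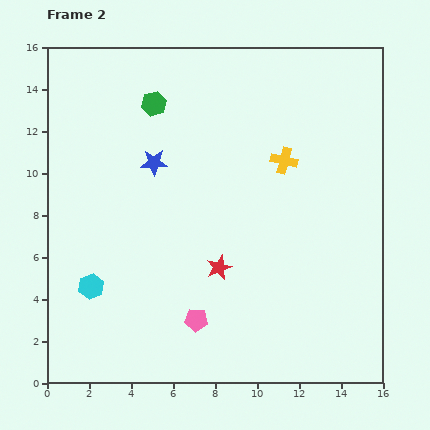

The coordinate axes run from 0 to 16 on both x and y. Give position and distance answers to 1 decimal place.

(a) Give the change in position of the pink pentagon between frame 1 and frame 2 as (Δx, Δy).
(-2.1, -0.2)

The pink pentagon was at (9.2, 3.2) in frame 1 and (7.1, 3.0) in frame 2.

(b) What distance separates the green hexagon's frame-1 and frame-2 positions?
1.6

The green hexagon moved from (3.9, 12.3) to (5.1, 13.3), a distance of √(1.2² + 1.0²) ≈ 1.6.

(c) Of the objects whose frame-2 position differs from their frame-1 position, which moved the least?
the yellow cross

(moved 0.9)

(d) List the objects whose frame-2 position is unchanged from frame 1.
the blue star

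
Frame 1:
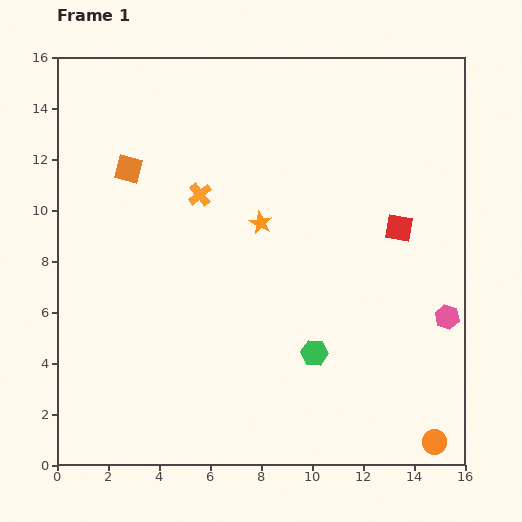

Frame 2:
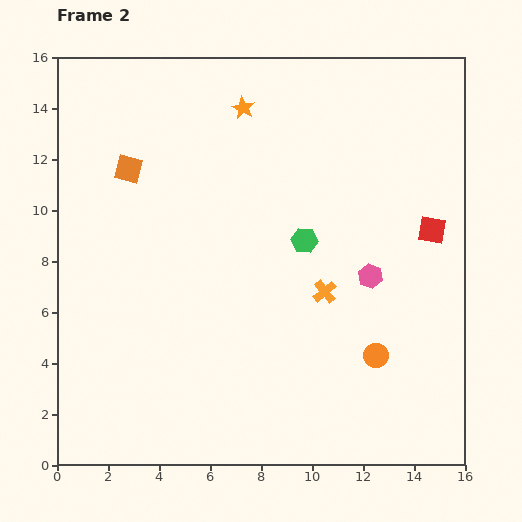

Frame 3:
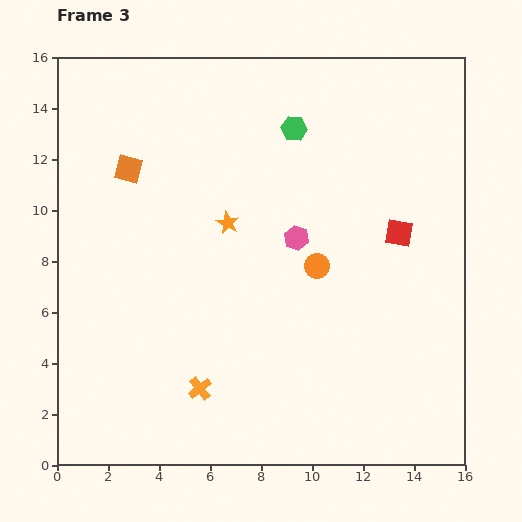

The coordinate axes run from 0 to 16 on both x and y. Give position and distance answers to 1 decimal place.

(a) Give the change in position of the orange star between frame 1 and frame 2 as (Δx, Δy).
(-0.7, 4.5)

The orange star was at (8.0, 9.5) in frame 1 and (7.3, 14.0) in frame 2.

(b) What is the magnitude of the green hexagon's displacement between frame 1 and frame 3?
8.8

The green hexagon moved from (10.1, 4.4) to (9.3, 13.2), a distance of √(0.8² + 8.8²) ≈ 8.8.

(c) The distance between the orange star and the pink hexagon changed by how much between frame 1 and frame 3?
-5.4

Distance in frame 1: 8.2. Distance in frame 3: 2.8.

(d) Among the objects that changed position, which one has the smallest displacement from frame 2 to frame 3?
the red square

(moved 1.3)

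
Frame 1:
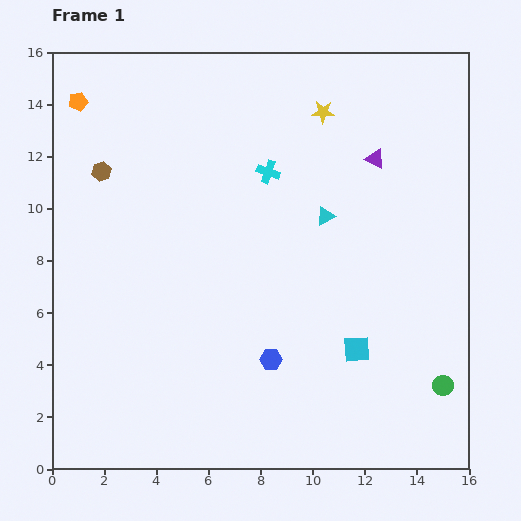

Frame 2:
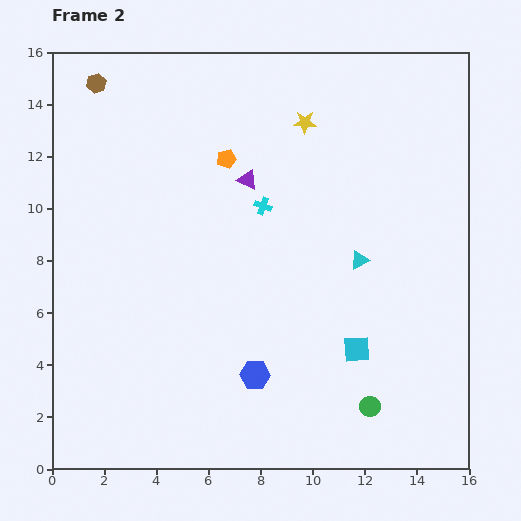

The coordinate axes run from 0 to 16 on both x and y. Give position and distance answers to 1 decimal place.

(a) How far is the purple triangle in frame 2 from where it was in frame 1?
5.0

The purple triangle moved from (12.4, 11.9) to (7.5, 11.1), a distance of √(4.9² + 0.8²) ≈ 5.0.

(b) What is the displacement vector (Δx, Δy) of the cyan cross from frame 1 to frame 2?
(-0.2, -1.3)

The cyan cross was at (8.3, 11.4) in frame 1 and (8.1, 10.1) in frame 2.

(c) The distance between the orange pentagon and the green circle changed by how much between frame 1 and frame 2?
-6.7

Distance in frame 1: 17.7. Distance in frame 2: 11.0.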